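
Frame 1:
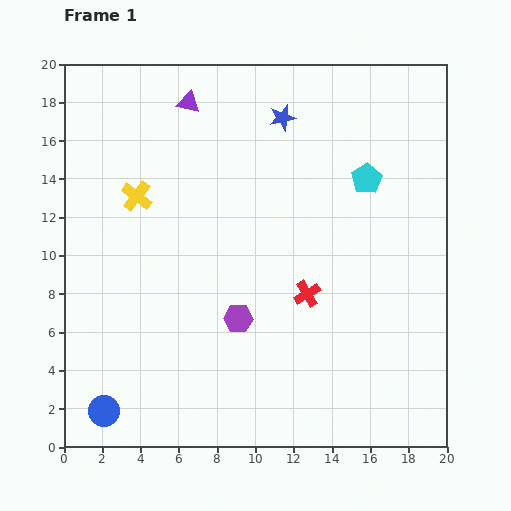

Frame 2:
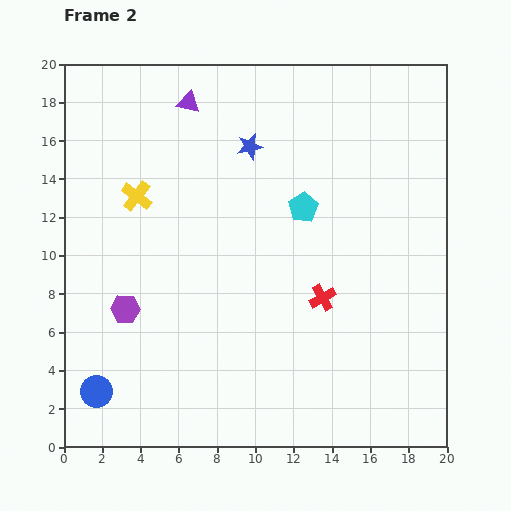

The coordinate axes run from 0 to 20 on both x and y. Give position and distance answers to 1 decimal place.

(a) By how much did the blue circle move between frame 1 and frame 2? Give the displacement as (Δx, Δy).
(-0.4, 1.0)

The blue circle was at (2.1, 1.9) in frame 1 and (1.7, 2.9) in frame 2.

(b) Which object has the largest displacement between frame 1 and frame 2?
the purple hexagon

(moved 5.9; next 3.6)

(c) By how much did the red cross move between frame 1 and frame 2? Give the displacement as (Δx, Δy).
(0.8, -0.2)

The red cross was at (12.7, 8.0) in frame 1 and (13.5, 7.8) in frame 2.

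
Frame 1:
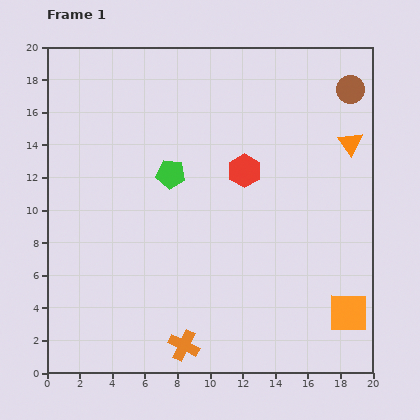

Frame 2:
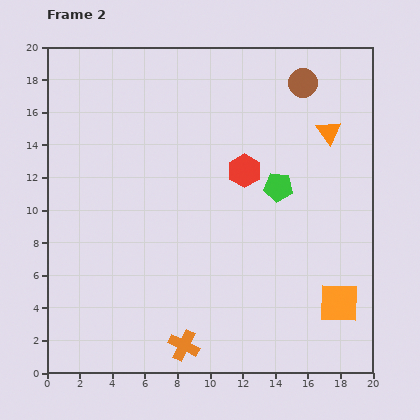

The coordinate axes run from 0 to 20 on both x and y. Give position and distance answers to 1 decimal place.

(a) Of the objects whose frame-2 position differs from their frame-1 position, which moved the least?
the orange square

(moved 0.8)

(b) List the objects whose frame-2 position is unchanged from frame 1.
the orange cross, the red hexagon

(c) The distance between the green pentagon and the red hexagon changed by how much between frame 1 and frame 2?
-2.2

Distance in frame 1: 4.5. Distance in frame 2: 2.3.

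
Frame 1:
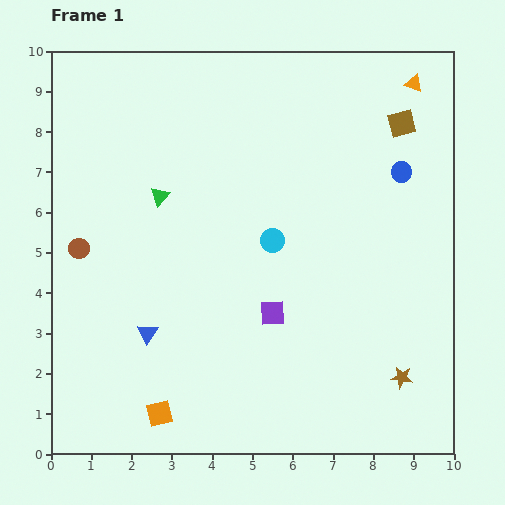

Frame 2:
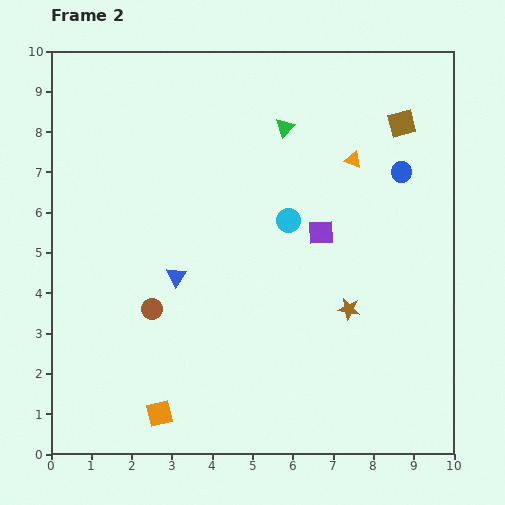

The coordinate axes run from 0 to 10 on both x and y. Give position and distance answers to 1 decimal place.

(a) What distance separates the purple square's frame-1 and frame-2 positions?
2.3

The purple square moved from (5.5, 3.5) to (6.7, 5.5), a distance of √(1.2² + 2.0²) ≈ 2.3.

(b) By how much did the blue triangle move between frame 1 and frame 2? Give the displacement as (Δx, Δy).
(0.7, 1.4)

The blue triangle was at (2.4, 3.0) in frame 1 and (3.1, 4.4) in frame 2.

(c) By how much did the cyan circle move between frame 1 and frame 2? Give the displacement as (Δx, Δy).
(0.4, 0.5)

The cyan circle was at (5.5, 5.3) in frame 1 and (5.9, 5.8) in frame 2.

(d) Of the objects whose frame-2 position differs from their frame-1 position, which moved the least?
the cyan circle

(moved 0.6)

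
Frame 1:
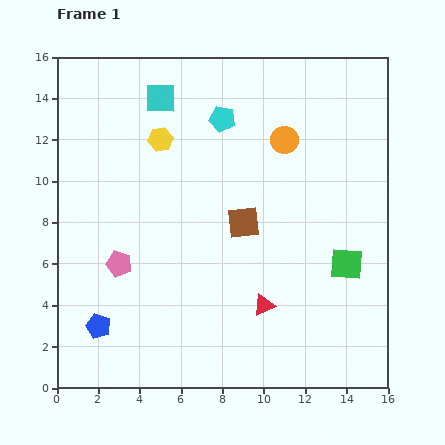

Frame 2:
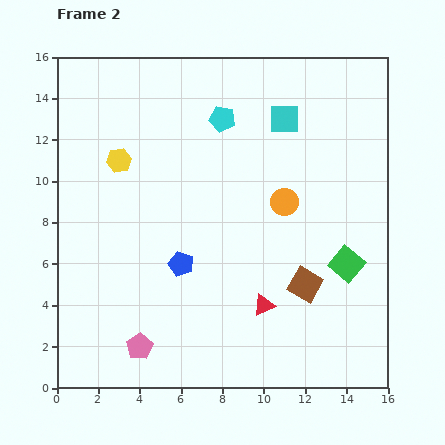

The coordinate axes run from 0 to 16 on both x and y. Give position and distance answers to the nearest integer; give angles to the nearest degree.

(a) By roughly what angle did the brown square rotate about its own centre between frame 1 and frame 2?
36° clockwise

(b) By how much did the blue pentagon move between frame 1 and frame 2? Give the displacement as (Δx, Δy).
(4, 3)

The blue pentagon was at (2, 3) in frame 1 and (6, 6) in frame 2.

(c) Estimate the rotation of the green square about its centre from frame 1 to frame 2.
35° clockwise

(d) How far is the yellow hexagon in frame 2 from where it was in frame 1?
2

The yellow hexagon moved from (5, 12) to (3, 11), a distance of √(2² + 1²) ≈ 2.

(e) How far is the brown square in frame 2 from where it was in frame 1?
4

The brown square moved from (9, 8) to (12, 5), a distance of √(3² + 3²) ≈ 4.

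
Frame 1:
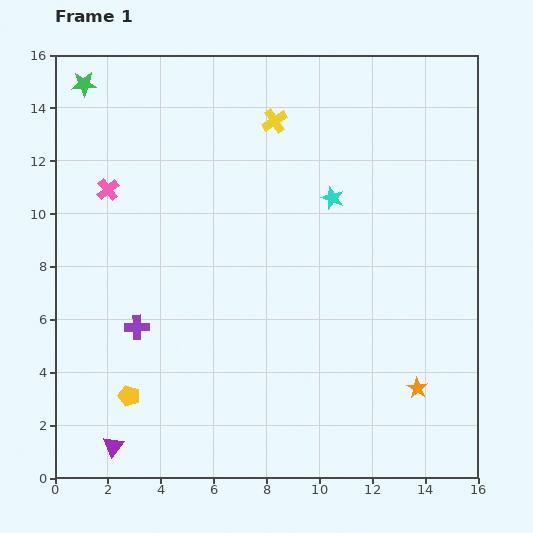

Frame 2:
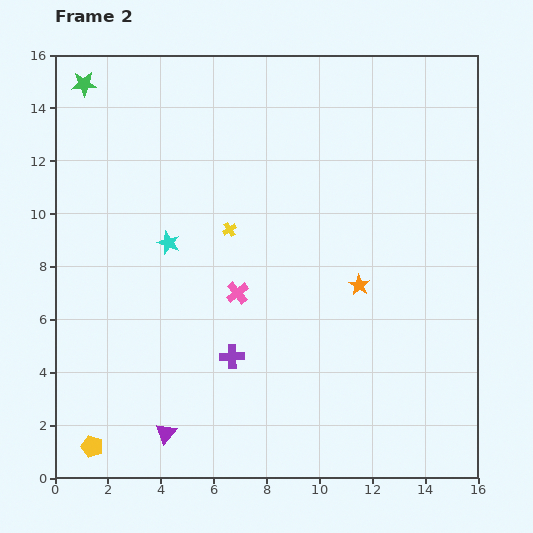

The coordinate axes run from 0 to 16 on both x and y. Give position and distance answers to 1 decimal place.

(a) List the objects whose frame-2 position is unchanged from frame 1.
the green star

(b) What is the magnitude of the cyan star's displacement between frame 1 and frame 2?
6.4

The cyan star moved from (10.5, 10.6) to (4.3, 8.9), a distance of √(6.2² + 1.7²) ≈ 6.4.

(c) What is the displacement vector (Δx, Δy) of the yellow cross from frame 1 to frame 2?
(-1.7, -4.1)

The yellow cross was at (8.3, 13.5) in frame 1 and (6.6, 9.4) in frame 2.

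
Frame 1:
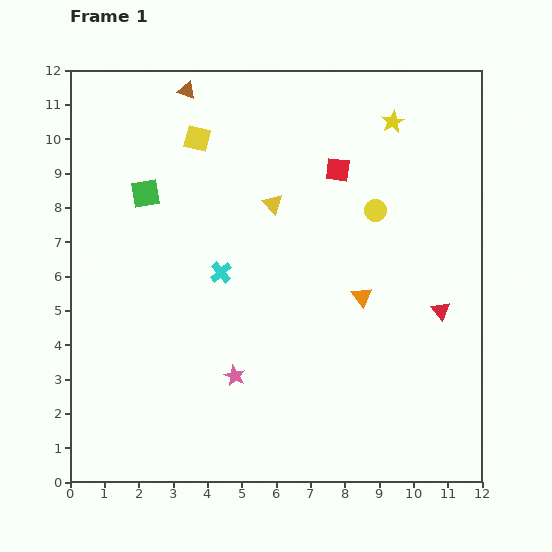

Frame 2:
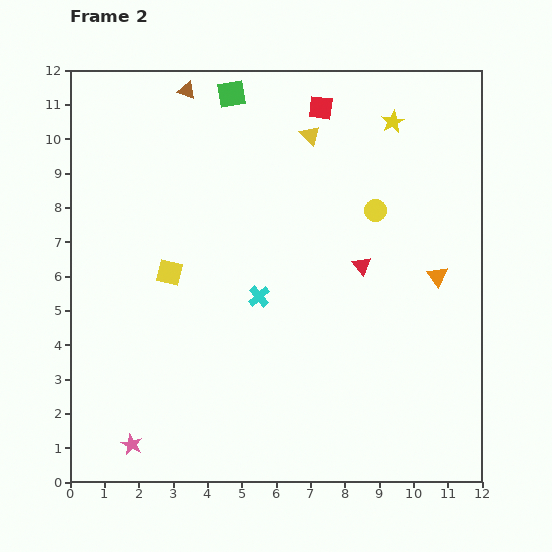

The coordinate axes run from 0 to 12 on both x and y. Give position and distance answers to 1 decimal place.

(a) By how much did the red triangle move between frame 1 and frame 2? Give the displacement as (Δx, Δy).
(-2.3, 1.3)

The red triangle was at (10.8, 5.0) in frame 1 and (8.5, 6.3) in frame 2.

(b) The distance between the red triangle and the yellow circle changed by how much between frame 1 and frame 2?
-1.9

Distance in frame 1: 3.5. Distance in frame 2: 1.6.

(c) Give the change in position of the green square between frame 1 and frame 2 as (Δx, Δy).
(2.5, 2.9)

The green square was at (2.2, 8.4) in frame 1 and (4.7, 11.3) in frame 2.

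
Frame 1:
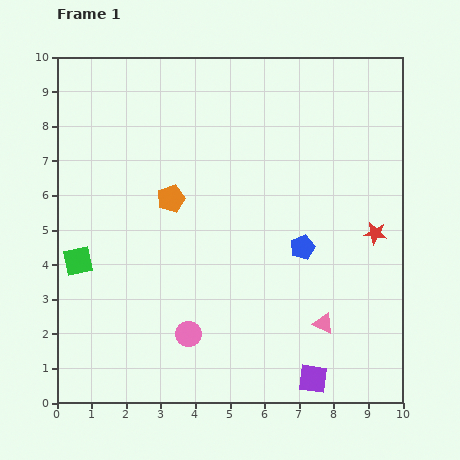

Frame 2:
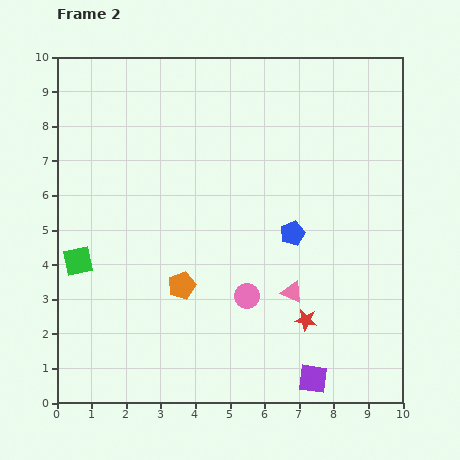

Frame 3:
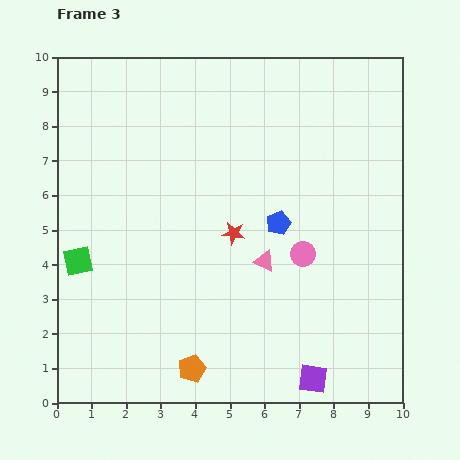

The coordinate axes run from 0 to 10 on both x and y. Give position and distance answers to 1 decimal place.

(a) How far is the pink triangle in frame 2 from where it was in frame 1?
1.3

The pink triangle moved from (7.7, 2.3) to (6.8, 3.2), a distance of √(0.9² + 0.9²) ≈ 1.3.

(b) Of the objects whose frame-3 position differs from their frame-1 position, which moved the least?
the blue pentagon

(moved 1.0)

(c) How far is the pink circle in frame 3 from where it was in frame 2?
2.0

The pink circle moved from (5.5, 3.1) to (7.1, 4.3), a distance of √(1.6² + 1.2²) ≈ 2.0.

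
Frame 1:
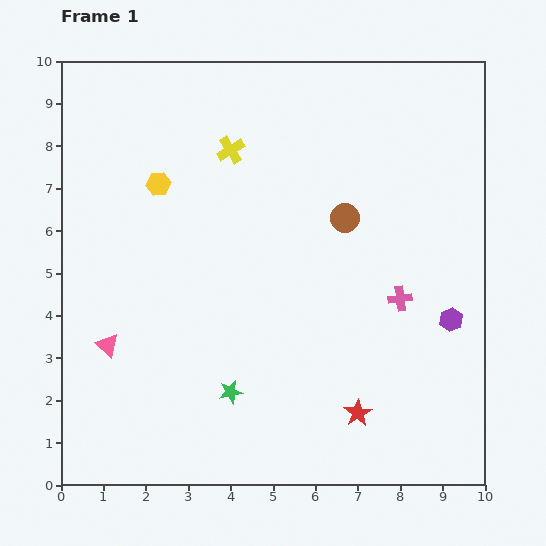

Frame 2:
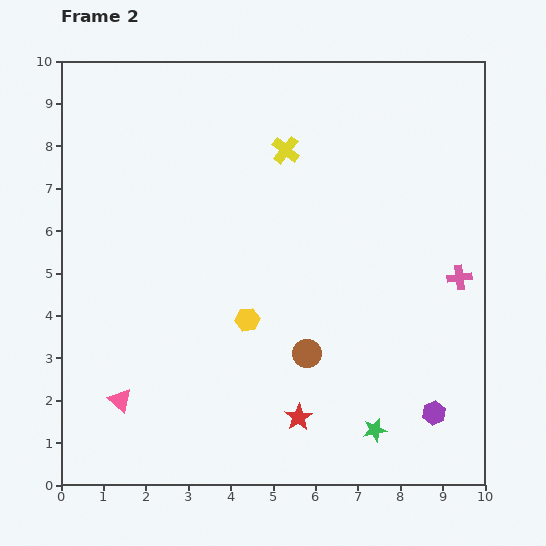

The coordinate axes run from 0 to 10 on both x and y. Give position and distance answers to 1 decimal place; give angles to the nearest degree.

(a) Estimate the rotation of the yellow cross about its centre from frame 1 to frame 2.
20° counter-clockwise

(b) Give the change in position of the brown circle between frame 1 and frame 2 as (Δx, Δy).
(-0.9, -3.2)

The brown circle was at (6.7, 6.3) in frame 1 and (5.8, 3.1) in frame 2.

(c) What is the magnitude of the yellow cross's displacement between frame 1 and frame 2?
1.3

The yellow cross moved from (4.0, 7.9) to (5.3, 7.9), a distance of √(1.3² + 0.0²) ≈ 1.3.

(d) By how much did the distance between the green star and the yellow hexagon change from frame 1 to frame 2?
-1.2

Distance in frame 1: 5.2. Distance in frame 2: 4.0.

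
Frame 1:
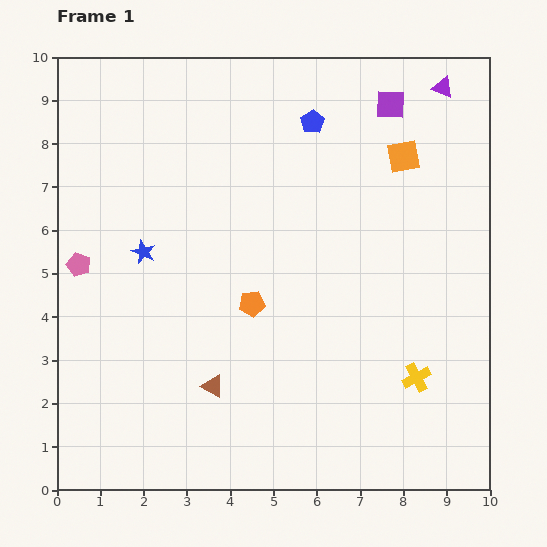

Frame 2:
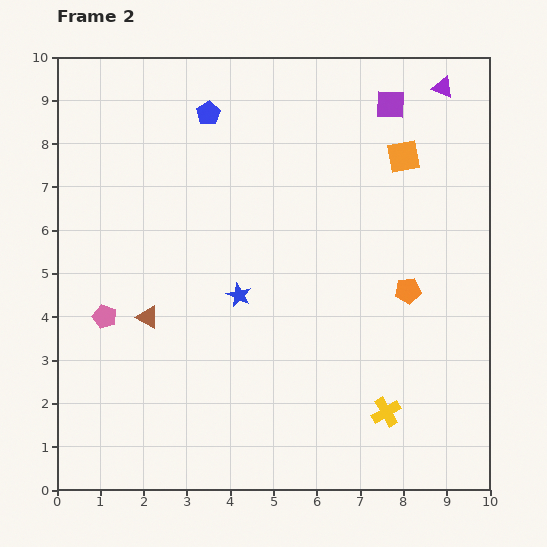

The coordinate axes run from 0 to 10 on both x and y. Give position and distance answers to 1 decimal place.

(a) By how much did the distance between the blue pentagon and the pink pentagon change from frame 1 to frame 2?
-1.0

Distance in frame 1: 6.3. Distance in frame 2: 5.3.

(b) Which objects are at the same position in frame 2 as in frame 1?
the purple triangle, the orange square, the purple square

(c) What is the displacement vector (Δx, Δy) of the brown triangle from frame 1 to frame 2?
(-1.5, 1.6)

The brown triangle was at (3.6, 2.4) in frame 1 and (2.1, 4.0) in frame 2.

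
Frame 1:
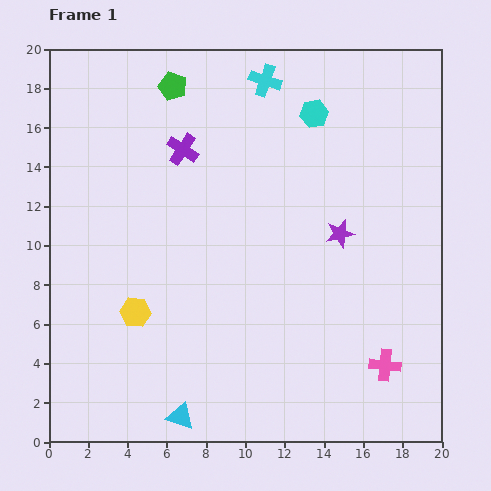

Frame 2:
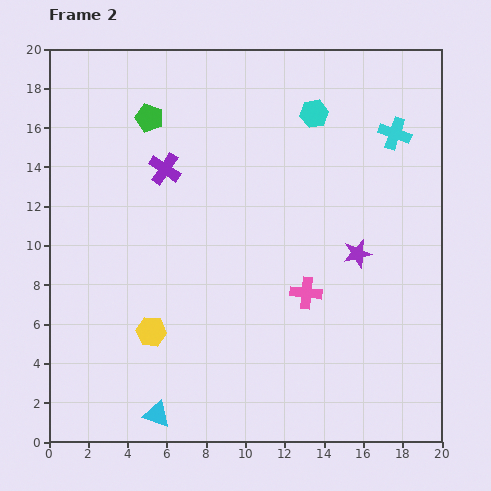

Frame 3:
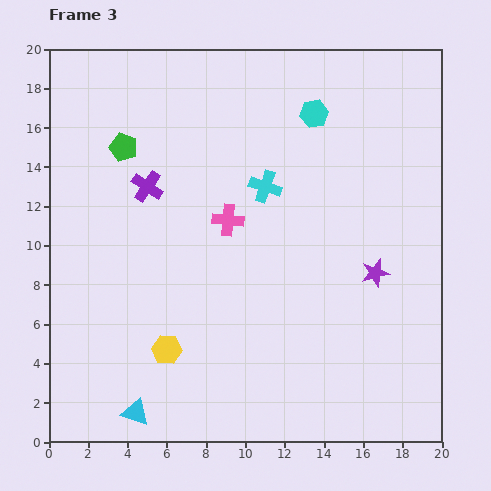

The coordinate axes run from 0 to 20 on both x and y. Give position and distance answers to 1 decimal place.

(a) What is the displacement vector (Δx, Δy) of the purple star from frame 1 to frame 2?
(0.9, -1.0)

The purple star was at (14.8, 10.6) in frame 1 and (15.7, 9.6) in frame 2.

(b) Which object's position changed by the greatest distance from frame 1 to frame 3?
the pink cross

(moved 10.9; next 5.4)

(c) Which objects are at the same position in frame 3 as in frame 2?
the cyan hexagon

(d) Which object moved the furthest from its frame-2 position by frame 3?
the cyan cross

(moved 7.1; next 5.4)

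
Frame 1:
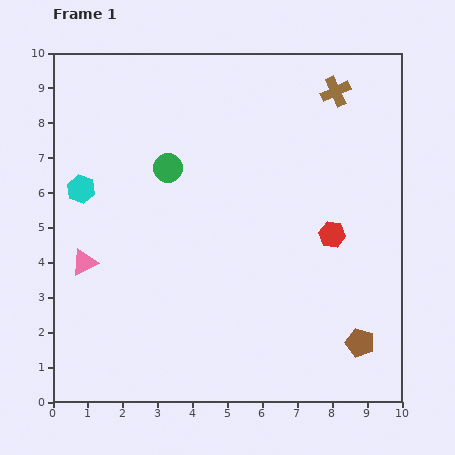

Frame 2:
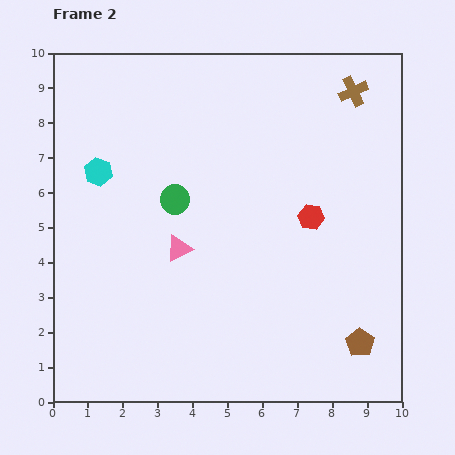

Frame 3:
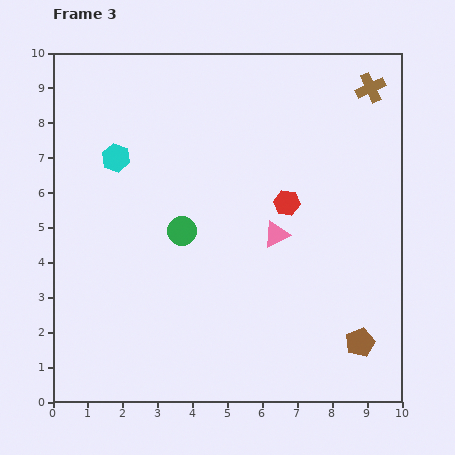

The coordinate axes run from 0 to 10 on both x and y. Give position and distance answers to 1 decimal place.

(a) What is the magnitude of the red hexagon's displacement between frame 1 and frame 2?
0.8

The red hexagon moved from (8.0, 4.8) to (7.4, 5.3), a distance of √(0.6² + 0.5²) ≈ 0.8.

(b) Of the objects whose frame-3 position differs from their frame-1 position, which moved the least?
the brown cross

(moved 1.0)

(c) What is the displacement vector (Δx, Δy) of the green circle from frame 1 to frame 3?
(0.4, -1.8)

The green circle was at (3.3, 6.7) in frame 1 and (3.7, 4.9) in frame 3.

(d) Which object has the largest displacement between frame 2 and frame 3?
the pink triangle

(moved 2.8; next 0.9)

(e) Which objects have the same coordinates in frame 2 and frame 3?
the brown pentagon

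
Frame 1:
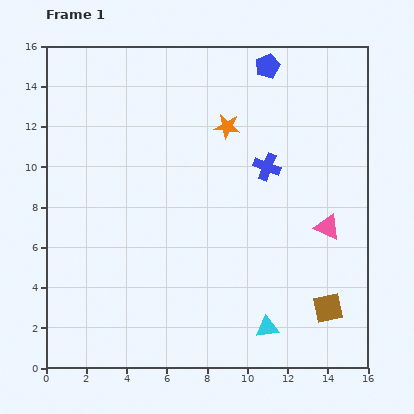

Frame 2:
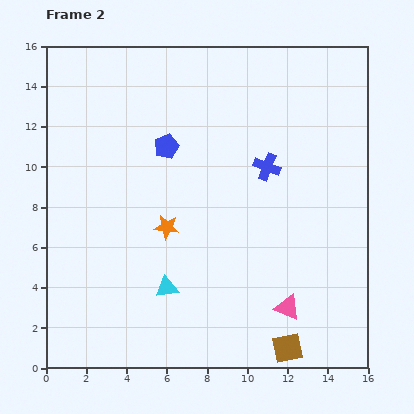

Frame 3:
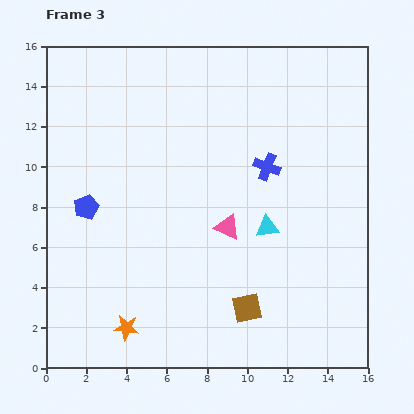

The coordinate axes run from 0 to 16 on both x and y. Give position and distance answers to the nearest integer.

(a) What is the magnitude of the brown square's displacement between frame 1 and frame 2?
3

The brown square moved from (14, 3) to (12, 1), a distance of √(2² + 2²) ≈ 3.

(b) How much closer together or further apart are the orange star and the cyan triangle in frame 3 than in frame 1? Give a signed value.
-1

Distance in frame 1: 10. Distance in frame 3: 9.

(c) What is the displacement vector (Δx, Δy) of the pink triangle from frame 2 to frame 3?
(-3, 4)

The pink triangle was at (12, 3) in frame 2 and (9, 7) in frame 3.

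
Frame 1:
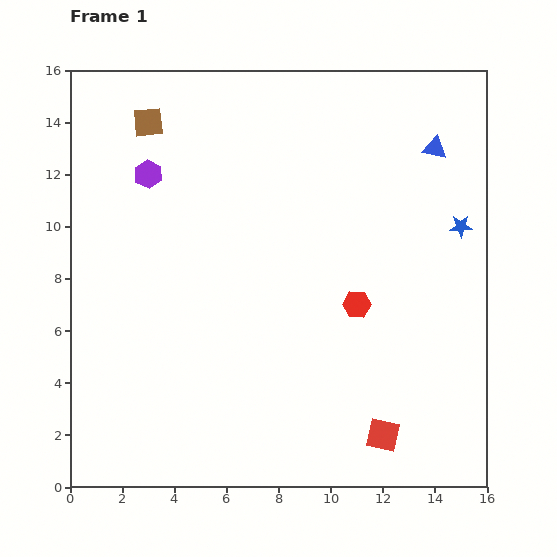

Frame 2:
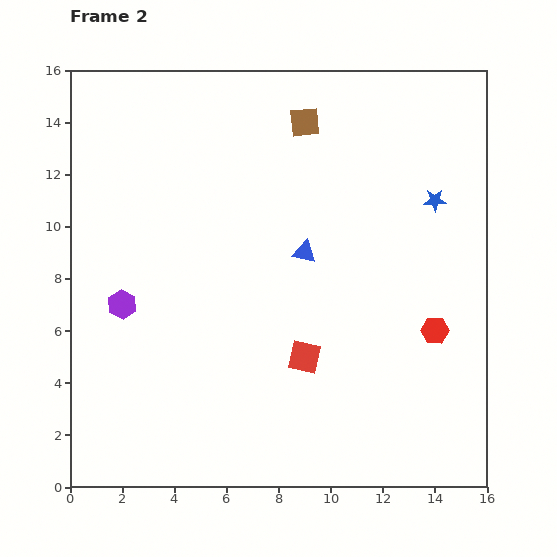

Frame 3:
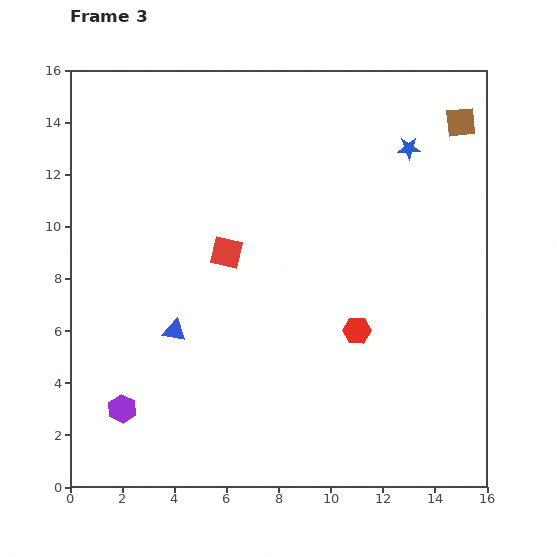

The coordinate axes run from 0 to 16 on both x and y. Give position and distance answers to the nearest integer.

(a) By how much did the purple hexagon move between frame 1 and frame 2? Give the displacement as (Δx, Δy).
(-1, -5)

The purple hexagon was at (3, 12) in frame 1 and (2, 7) in frame 2.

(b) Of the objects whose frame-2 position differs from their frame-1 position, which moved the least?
the blue star

(moved 1)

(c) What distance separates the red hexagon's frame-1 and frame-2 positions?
3

The red hexagon moved from (11, 7) to (14, 6), a distance of √(3² + 1²) ≈ 3.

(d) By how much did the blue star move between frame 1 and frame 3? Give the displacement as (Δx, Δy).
(-2, 3)

The blue star was at (15, 10) in frame 1 and (13, 13) in frame 3.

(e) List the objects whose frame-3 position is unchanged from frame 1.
none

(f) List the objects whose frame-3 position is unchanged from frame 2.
none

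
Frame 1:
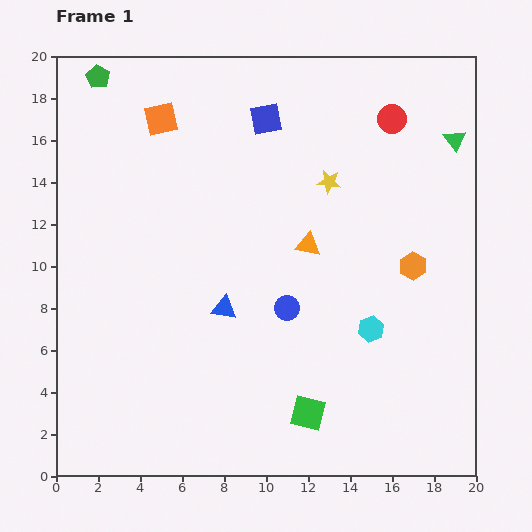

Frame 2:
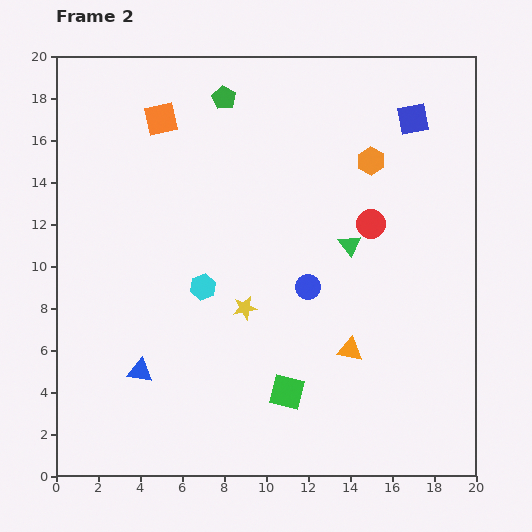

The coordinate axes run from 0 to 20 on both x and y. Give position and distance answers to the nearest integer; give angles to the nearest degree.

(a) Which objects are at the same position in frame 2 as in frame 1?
the orange square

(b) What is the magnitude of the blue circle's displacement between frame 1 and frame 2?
1

The blue circle moved from (11, 8) to (12, 9), a distance of √(1² + 1²) ≈ 1.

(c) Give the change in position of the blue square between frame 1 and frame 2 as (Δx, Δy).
(7, 0)

The blue square was at (10, 17) in frame 1 and (17, 17) in frame 2.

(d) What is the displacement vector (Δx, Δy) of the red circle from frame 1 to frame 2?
(-1, -5)

The red circle was at (16, 17) in frame 1 and (15, 12) in frame 2.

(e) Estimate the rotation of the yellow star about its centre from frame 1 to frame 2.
20° counter-clockwise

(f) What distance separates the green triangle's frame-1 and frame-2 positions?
7

The green triangle moved from (19, 16) to (14, 11), a distance of √(5² + 5²) ≈ 7.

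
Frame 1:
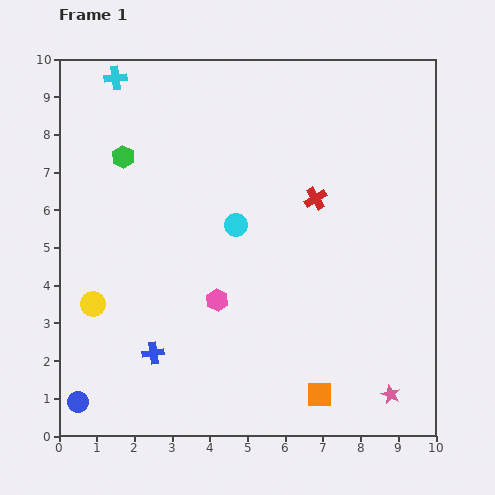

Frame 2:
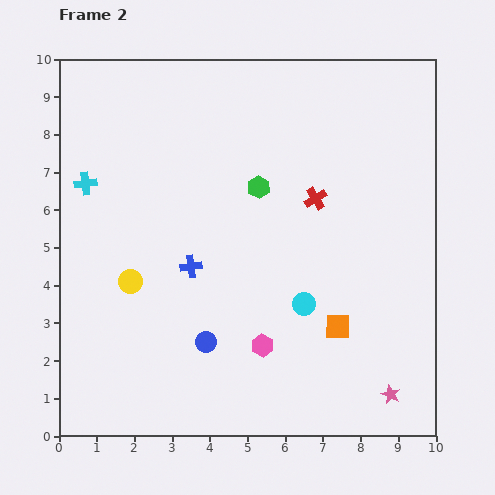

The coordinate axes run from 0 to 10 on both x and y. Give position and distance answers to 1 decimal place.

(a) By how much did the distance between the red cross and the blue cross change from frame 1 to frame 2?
-2.1

Distance in frame 1: 5.9. Distance in frame 2: 3.8.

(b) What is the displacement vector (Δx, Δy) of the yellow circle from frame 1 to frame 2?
(1.0, 0.6)

The yellow circle was at (0.9, 3.5) in frame 1 and (1.9, 4.1) in frame 2.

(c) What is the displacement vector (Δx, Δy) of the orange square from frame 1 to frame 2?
(0.5, 1.8)

The orange square was at (6.9, 1.1) in frame 1 and (7.4, 2.9) in frame 2.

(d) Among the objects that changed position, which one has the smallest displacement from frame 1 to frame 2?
the yellow circle

(moved 1.2)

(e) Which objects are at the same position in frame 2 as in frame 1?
the red cross, the pink star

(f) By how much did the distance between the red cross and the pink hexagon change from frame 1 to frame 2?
+0.4

Distance in frame 1: 3.7. Distance in frame 2: 4.1.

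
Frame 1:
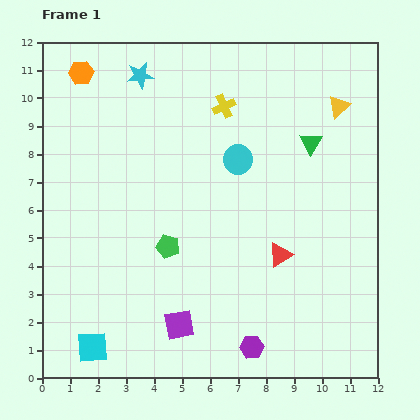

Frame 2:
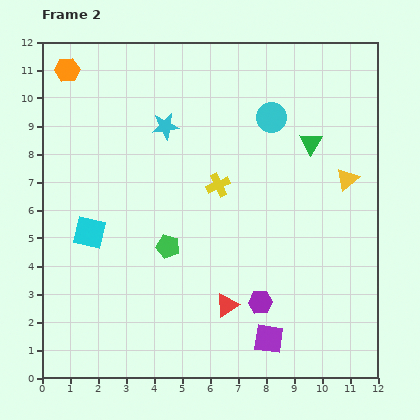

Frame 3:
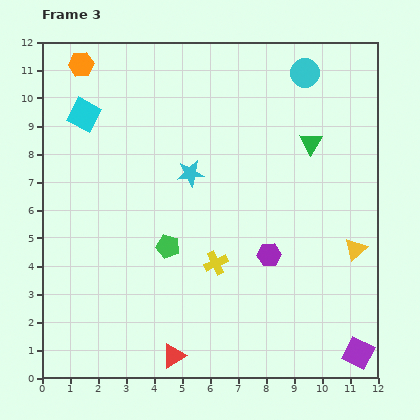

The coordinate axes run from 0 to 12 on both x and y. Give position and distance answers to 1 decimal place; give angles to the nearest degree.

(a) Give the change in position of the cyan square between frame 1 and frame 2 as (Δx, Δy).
(-0.1, 4.1)

The cyan square was at (1.8, 1.1) in frame 1 and (1.7, 5.2) in frame 2.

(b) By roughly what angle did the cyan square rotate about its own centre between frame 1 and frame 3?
32° clockwise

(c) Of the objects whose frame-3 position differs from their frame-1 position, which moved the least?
the orange hexagon

(moved 0.3)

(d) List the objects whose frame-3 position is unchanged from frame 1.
the green triangle, the green pentagon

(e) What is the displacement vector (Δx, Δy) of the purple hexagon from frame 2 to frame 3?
(0.3, 1.7)

The purple hexagon was at (7.8, 2.7) in frame 2 and (8.1, 4.4) in frame 3.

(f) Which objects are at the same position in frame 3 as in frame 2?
the green triangle, the green pentagon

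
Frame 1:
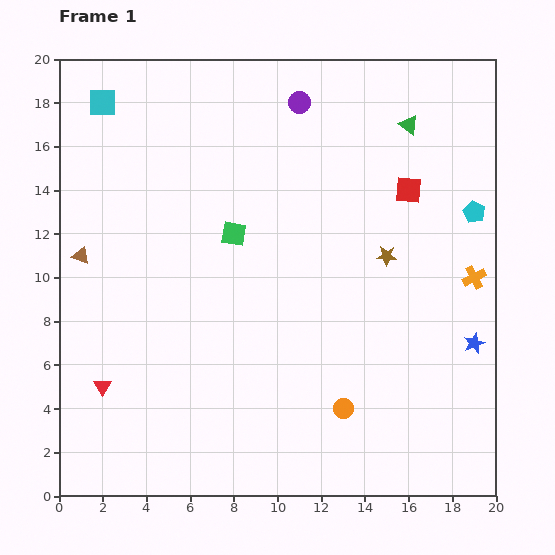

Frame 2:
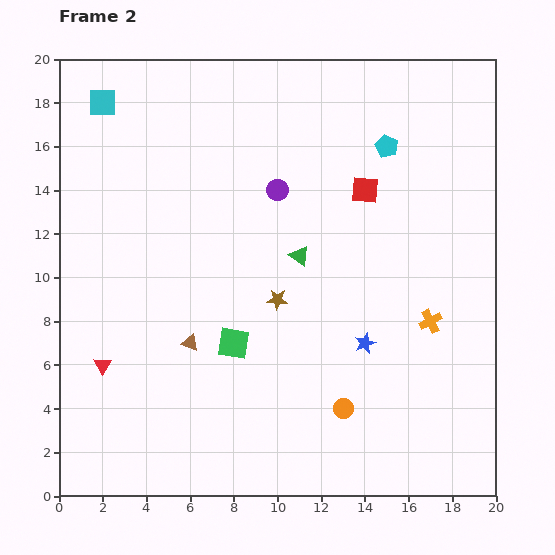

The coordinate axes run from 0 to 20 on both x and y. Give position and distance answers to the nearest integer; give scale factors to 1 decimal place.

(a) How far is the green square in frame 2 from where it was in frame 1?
5

The green square moved from (8, 12) to (8, 7), a distance of √(0² + 5²) ≈ 5.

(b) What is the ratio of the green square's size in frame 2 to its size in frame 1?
1.3×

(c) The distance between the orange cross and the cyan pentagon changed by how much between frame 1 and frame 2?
+5

Distance in frame 1: 3. Distance in frame 2: 8.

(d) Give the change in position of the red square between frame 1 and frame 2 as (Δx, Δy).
(-2, 0)

The red square was at (16, 14) in frame 1 and (14, 14) in frame 2.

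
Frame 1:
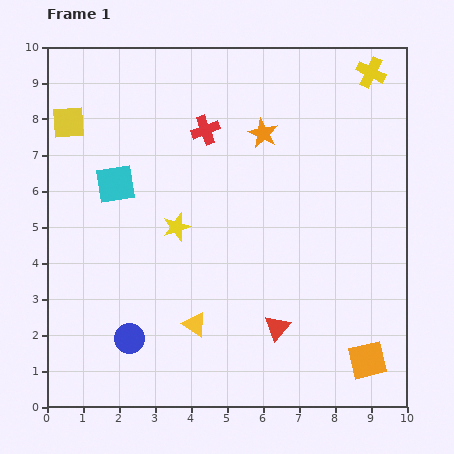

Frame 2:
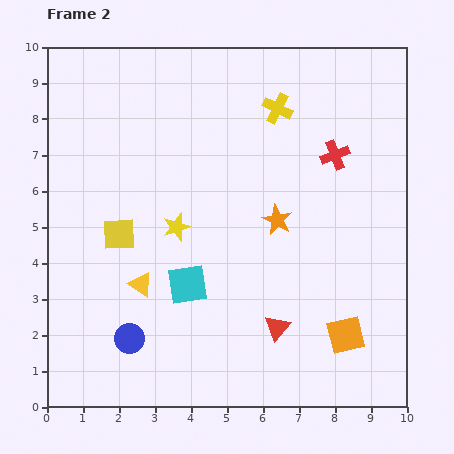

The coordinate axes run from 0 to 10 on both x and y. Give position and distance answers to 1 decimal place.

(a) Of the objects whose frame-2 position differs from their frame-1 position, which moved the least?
the orange square

(moved 0.9)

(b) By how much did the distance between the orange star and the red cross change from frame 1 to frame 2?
+0.8

Distance in frame 1: 1.6. Distance in frame 2: 2.4.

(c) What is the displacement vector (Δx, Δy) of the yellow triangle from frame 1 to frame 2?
(-1.5, 1.1)

The yellow triangle was at (4.1, 2.3) in frame 1 and (2.6, 3.4) in frame 2.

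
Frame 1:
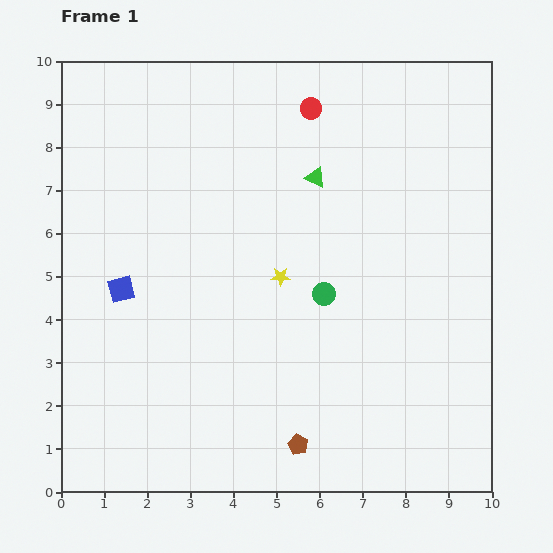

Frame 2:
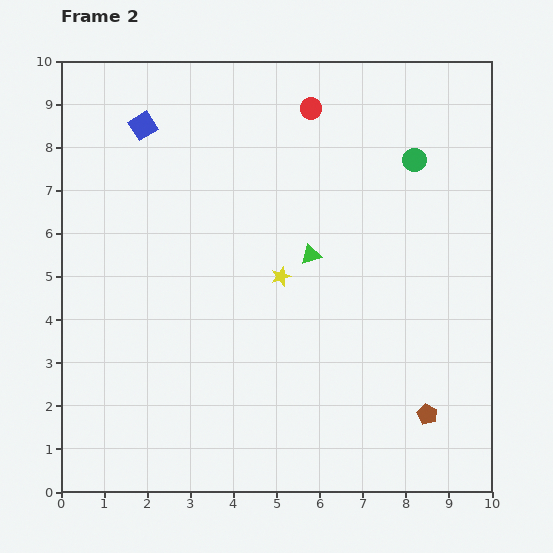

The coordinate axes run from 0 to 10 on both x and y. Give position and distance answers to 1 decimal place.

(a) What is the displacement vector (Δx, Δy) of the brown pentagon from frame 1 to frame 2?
(3.0, 0.7)

The brown pentagon was at (5.5, 1.1) in frame 1 and (8.5, 1.8) in frame 2.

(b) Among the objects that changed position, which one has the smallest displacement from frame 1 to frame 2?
the green triangle

(moved 1.8)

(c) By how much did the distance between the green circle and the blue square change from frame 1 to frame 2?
+1.7

Distance in frame 1: 4.7. Distance in frame 2: 6.4.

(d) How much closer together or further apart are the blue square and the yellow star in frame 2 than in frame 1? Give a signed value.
+1.0

Distance in frame 1: 3.7. Distance in frame 2: 4.7.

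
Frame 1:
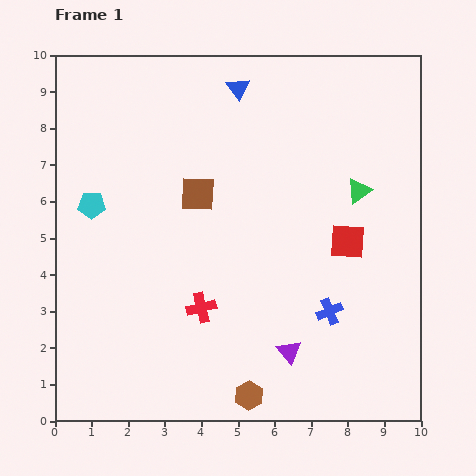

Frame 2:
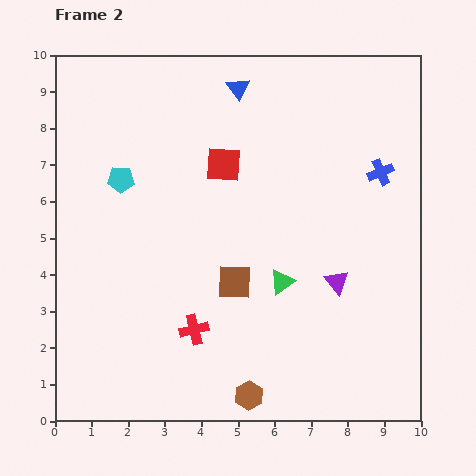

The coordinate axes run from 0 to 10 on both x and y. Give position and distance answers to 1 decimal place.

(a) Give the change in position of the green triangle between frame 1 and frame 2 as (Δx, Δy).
(-2.1, -2.5)

The green triangle was at (8.3, 6.3) in frame 1 and (6.2, 3.8) in frame 2.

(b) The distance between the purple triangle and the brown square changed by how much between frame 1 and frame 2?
-2.2

Distance in frame 1: 5.0. Distance in frame 2: 2.8.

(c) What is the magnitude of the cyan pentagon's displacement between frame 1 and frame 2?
1.1

The cyan pentagon moved from (1.0, 5.9) to (1.8, 6.6), a distance of √(0.8² + 0.7²) ≈ 1.1.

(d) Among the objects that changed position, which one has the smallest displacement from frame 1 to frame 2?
the red cross

(moved 0.6)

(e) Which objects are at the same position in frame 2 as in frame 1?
the blue triangle, the brown hexagon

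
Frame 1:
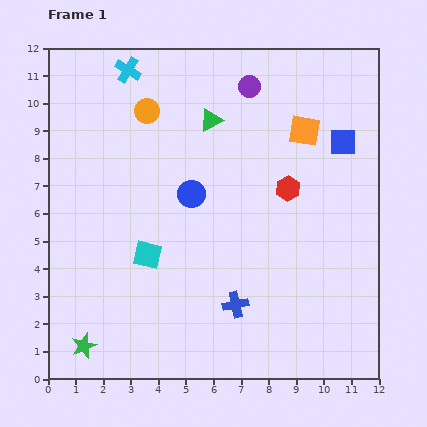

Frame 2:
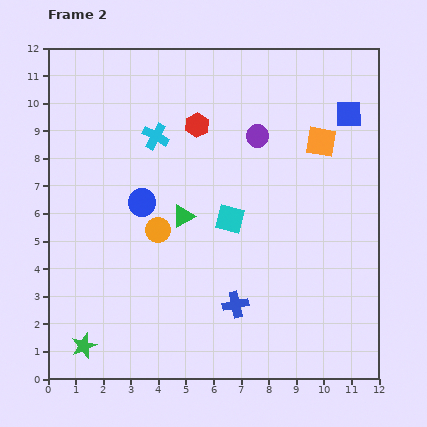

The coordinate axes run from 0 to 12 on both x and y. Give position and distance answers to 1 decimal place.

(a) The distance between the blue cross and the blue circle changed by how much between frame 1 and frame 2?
+0.7

Distance in frame 1: 4.3. Distance in frame 2: 5.0.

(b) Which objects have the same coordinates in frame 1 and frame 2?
the green star, the blue cross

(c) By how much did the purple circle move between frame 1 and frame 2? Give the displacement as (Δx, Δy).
(0.3, -1.8)

The purple circle was at (7.3, 10.6) in frame 1 and (7.6, 8.8) in frame 2.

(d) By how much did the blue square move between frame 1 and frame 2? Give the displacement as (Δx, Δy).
(0.2, 1.0)

The blue square was at (10.7, 8.6) in frame 1 and (10.9, 9.6) in frame 2.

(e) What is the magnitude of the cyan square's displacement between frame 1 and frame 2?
3.3

The cyan square moved from (3.6, 4.5) to (6.6, 5.8), a distance of √(3.0² + 1.3²) ≈ 3.3.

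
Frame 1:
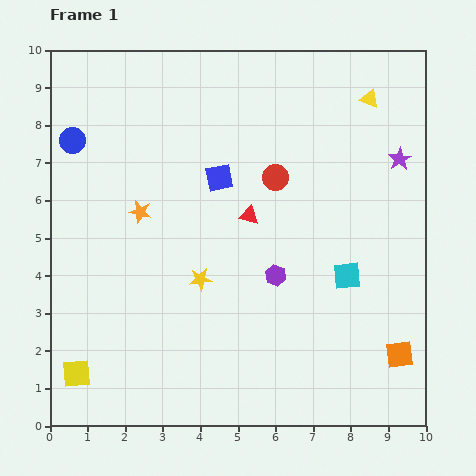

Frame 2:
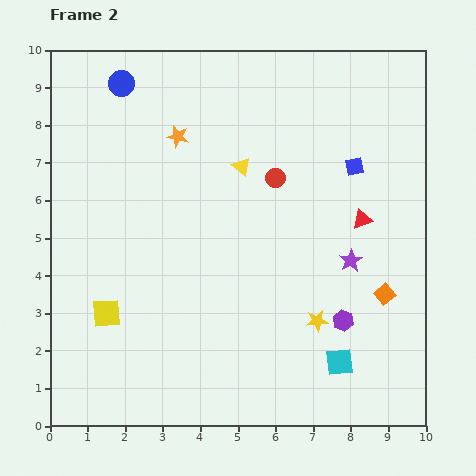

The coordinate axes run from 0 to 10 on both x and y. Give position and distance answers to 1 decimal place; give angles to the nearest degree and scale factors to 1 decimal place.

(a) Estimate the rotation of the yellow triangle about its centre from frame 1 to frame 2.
19° clockwise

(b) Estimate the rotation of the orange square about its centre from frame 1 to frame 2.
32° counter-clockwise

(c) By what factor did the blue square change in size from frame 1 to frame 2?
0.6×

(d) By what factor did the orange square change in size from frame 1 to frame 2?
0.7×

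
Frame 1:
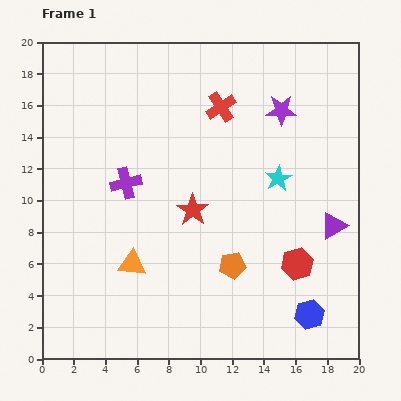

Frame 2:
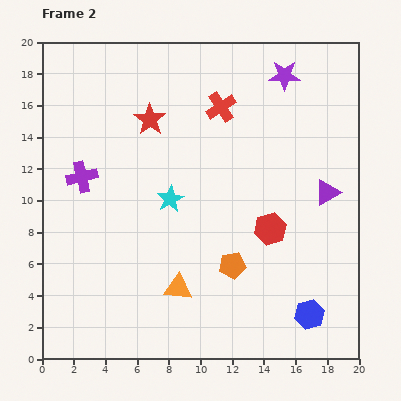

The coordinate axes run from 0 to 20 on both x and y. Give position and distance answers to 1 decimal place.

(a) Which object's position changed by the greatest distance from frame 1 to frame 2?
the cyan star

(moved 6.9; next 6.3)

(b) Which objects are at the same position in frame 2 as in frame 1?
the red cross, the orange pentagon, the blue hexagon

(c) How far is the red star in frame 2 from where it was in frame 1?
6.3

The red star moved from (9.5, 9.4) to (6.8, 15.1), a distance of √(2.7² + 5.7²) ≈ 6.3.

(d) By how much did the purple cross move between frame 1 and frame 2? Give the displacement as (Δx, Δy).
(-2.8, 0.4)

The purple cross was at (5.3, 11.1) in frame 1 and (2.5, 11.5) in frame 2.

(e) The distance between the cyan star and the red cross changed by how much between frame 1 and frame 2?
+0.8

Distance in frame 1: 5.8. Distance in frame 2: 6.6.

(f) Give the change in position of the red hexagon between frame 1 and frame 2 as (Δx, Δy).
(-1.7, 2.2)

The red hexagon was at (16.1, 6.0) in frame 1 and (14.4, 8.2) in frame 2.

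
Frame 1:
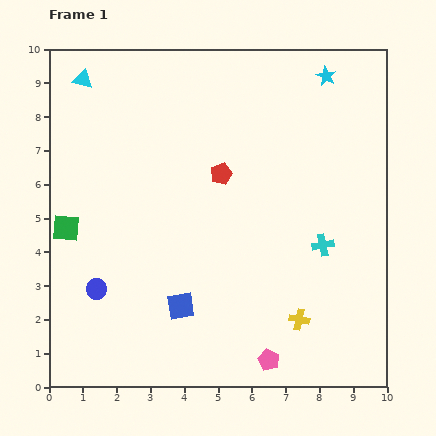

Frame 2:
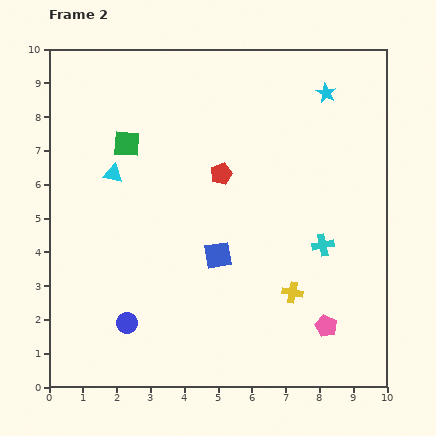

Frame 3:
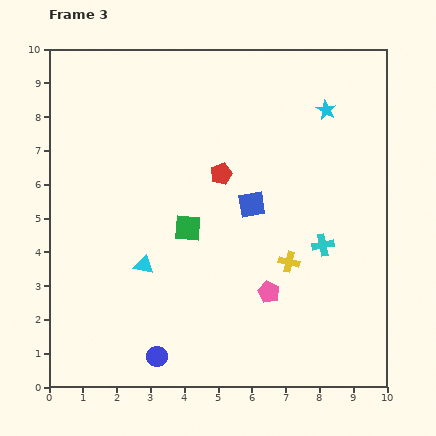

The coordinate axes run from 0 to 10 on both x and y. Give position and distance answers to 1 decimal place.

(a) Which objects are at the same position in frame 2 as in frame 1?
the cyan cross, the red pentagon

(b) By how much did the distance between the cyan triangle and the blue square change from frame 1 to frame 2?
-3.4

Distance in frame 1: 7.3. Distance in frame 2: 3.9.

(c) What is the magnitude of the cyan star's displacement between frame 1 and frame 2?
0.5

The cyan star moved from (8.2, 9.2) to (8.2, 8.7), a distance of √(0.0² + 0.5²) ≈ 0.5.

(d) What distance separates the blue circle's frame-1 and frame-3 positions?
2.7

The blue circle moved from (1.4, 2.9) to (3.2, 0.9), a distance of √(1.8² + 2.0²) ≈ 2.7.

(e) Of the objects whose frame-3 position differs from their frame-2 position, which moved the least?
the cyan star

(moved 0.5)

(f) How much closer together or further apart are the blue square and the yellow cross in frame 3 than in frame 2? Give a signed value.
-0.5

Distance in frame 2: 2.5. Distance in frame 3: 2.0.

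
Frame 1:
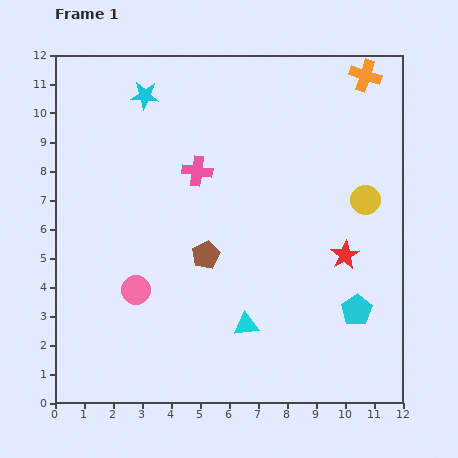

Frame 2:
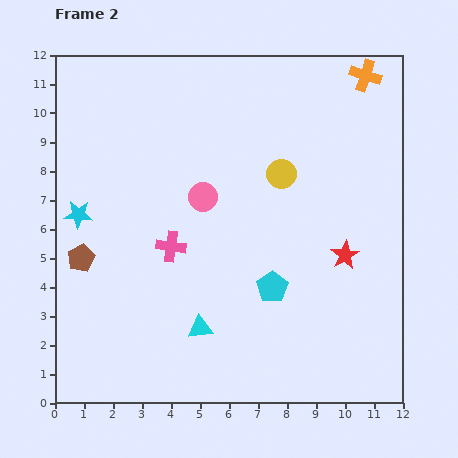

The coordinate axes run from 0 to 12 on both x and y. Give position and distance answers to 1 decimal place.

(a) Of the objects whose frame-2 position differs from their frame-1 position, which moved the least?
the cyan triangle

(moved 1.6)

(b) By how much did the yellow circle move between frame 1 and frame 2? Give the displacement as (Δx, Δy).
(-2.9, 0.9)

The yellow circle was at (10.7, 7.0) in frame 1 and (7.8, 7.9) in frame 2.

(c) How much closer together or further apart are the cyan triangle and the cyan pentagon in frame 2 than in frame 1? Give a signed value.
-0.9

Distance in frame 1: 3.8. Distance in frame 2: 2.9.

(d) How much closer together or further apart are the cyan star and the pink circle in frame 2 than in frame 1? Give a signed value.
-2.4

Distance in frame 1: 6.7. Distance in frame 2: 4.3.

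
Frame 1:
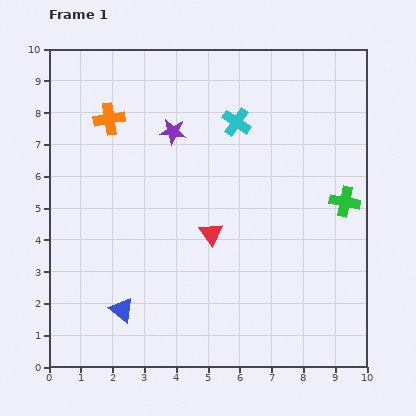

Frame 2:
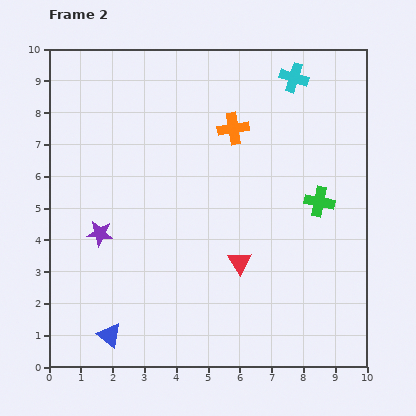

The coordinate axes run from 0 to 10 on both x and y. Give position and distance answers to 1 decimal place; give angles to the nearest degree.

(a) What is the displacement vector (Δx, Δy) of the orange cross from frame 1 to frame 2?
(3.9, -0.3)

The orange cross was at (1.9, 7.8) in frame 1 and (5.8, 7.5) in frame 2.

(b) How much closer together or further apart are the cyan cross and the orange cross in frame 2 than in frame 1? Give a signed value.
-1.5

Distance in frame 1: 4.0. Distance in frame 2: 2.5.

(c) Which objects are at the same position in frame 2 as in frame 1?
none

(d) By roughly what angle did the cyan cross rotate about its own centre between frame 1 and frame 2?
17° counter-clockwise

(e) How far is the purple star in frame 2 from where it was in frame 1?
3.9

The purple star moved from (3.9, 7.4) to (1.6, 4.2), a distance of √(2.3² + 3.2²) ≈ 3.9.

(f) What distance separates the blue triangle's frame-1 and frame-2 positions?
0.9

The blue triangle moved from (2.3, 1.8) to (1.9, 1.0), a distance of √(0.4² + 0.8²) ≈ 0.9.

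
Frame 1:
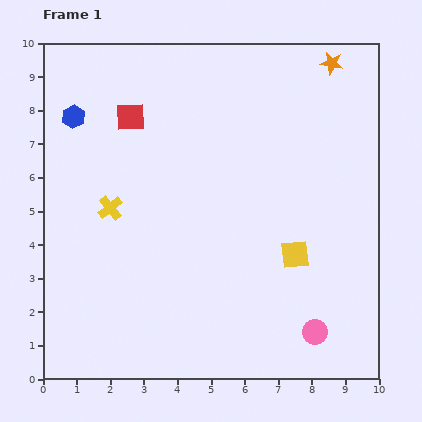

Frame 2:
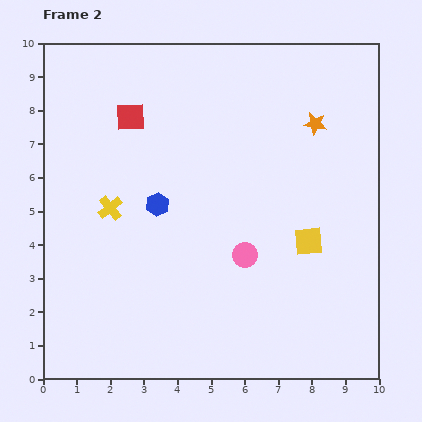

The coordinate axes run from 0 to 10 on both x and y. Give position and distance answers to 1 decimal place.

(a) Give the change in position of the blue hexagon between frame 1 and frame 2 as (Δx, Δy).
(2.5, -2.6)

The blue hexagon was at (0.9, 7.8) in frame 1 and (3.4, 5.2) in frame 2.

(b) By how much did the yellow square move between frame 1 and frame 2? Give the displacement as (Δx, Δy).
(0.4, 0.4)

The yellow square was at (7.5, 3.7) in frame 1 and (7.9, 4.1) in frame 2.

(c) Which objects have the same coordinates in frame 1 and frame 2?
the yellow cross, the red square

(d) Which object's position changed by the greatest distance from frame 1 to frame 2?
the blue hexagon

(moved 3.6; next 3.1)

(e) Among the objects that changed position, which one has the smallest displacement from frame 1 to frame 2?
the yellow square

(moved 0.6)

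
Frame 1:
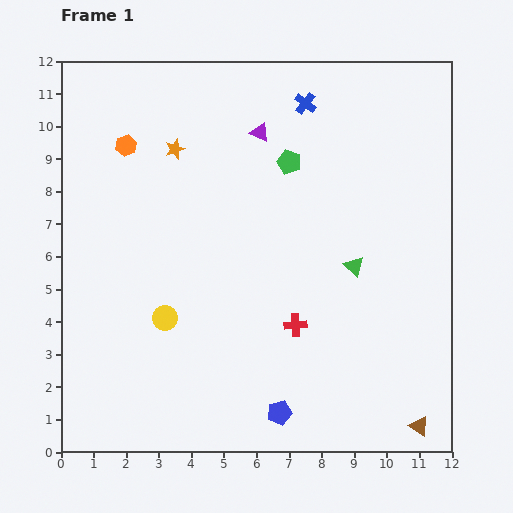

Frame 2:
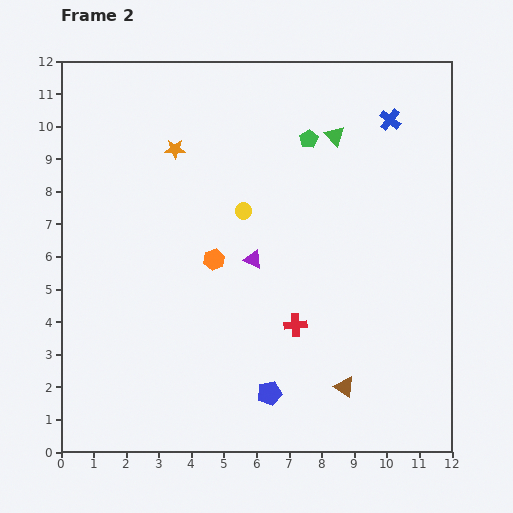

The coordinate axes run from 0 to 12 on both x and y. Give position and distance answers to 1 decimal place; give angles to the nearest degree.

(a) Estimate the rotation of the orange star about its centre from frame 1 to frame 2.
20° clockwise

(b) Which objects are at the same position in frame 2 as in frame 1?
the red cross, the orange star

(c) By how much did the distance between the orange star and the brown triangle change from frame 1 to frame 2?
-2.3

Distance in frame 1: 11.3. Distance in frame 2: 9.0.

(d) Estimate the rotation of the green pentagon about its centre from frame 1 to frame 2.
19° clockwise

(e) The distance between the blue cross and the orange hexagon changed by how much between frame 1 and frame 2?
+1.2

Distance in frame 1: 5.7. Distance in frame 2: 6.9.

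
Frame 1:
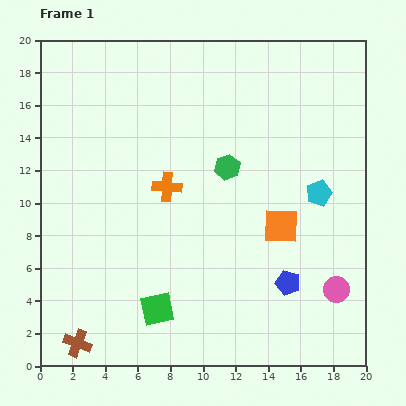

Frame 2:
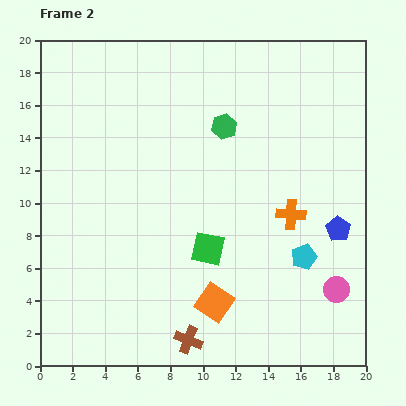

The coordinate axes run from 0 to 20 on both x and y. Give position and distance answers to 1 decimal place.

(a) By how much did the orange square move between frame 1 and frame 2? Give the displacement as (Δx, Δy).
(-4.1, -4.7)

The orange square was at (14.8, 8.6) in frame 1 and (10.7, 3.9) in frame 2.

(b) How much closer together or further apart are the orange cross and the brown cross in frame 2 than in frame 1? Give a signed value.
-1.2

Distance in frame 1: 11.1. Distance in frame 2: 9.9.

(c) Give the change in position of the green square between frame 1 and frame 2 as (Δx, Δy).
(3.1, 3.7)

The green square was at (7.2, 3.5) in frame 1 and (10.3, 7.2) in frame 2.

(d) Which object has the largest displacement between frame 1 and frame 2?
the orange cross

(moved 7.8; next 6.8)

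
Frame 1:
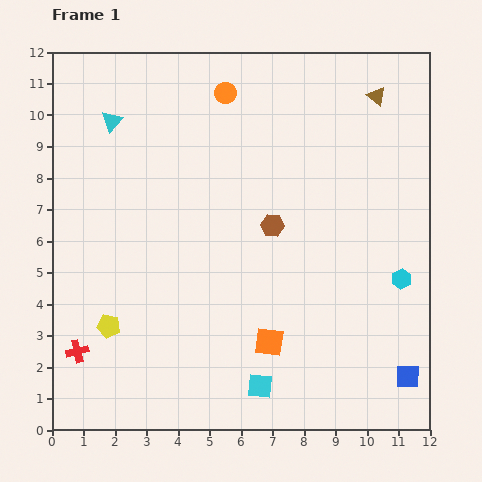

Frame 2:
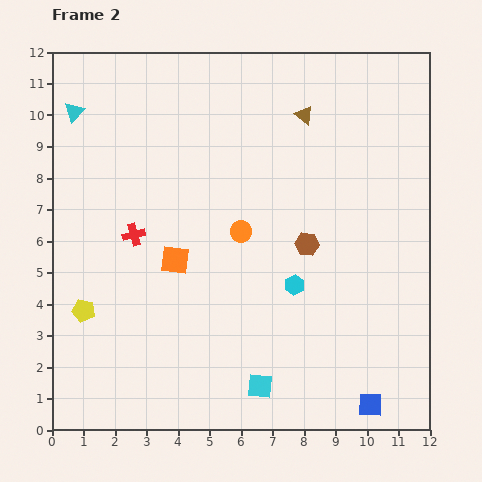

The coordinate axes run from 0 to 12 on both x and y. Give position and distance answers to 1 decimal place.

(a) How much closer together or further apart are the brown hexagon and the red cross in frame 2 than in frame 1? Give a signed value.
-1.9

Distance in frame 1: 7.4. Distance in frame 2: 5.5.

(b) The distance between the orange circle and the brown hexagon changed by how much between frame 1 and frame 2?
-2.4

Distance in frame 1: 4.5. Distance in frame 2: 2.1.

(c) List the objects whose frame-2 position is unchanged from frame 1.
the cyan square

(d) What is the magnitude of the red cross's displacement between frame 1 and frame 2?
4.1

The red cross moved from (0.8, 2.5) to (2.6, 6.2), a distance of √(1.8² + 3.7²) ≈ 4.1.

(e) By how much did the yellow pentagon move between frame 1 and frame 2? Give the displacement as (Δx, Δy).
(-0.8, 0.5)

The yellow pentagon was at (1.8, 3.3) in frame 1 and (1.0, 3.8) in frame 2.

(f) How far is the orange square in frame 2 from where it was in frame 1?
4.0

The orange square moved from (6.9, 2.8) to (3.9, 5.4), a distance of √(3.0² + 2.6²) ≈ 4.0.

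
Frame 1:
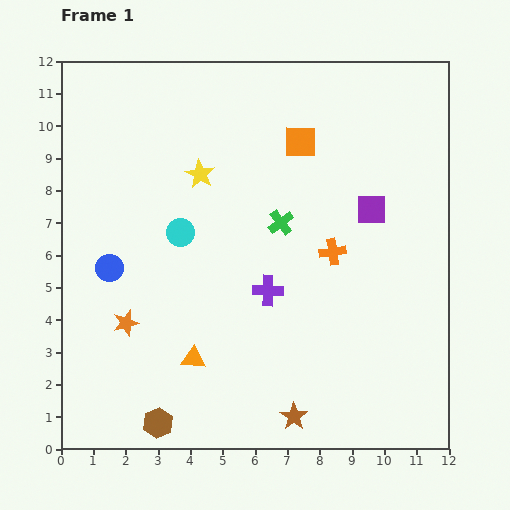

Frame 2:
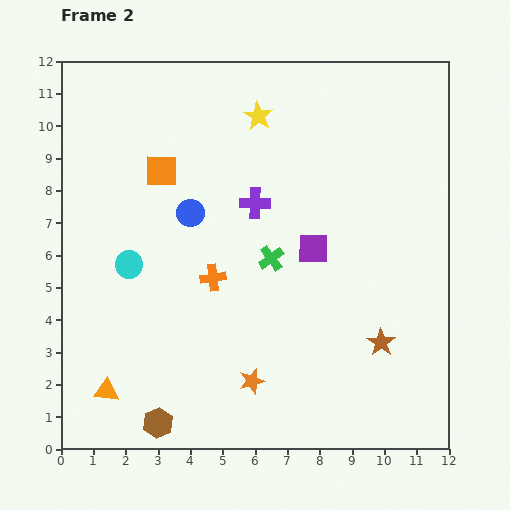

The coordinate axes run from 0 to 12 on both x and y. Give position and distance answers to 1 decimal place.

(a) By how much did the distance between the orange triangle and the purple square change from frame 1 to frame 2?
+0.6

Distance in frame 1: 7.2. Distance in frame 2: 7.8.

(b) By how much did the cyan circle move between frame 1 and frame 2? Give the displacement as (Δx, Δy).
(-1.6, -1.0)

The cyan circle was at (3.7, 6.7) in frame 1 and (2.1, 5.7) in frame 2.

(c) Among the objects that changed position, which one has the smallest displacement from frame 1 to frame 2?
the green cross

(moved 1.1)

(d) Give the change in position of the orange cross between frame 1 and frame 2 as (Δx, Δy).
(-3.7, -0.8)

The orange cross was at (8.4, 6.1) in frame 1 and (4.7, 5.3) in frame 2.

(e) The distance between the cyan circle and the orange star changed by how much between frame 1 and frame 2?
+1.9

Distance in frame 1: 3.3. Distance in frame 2: 5.2.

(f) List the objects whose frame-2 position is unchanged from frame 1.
the brown hexagon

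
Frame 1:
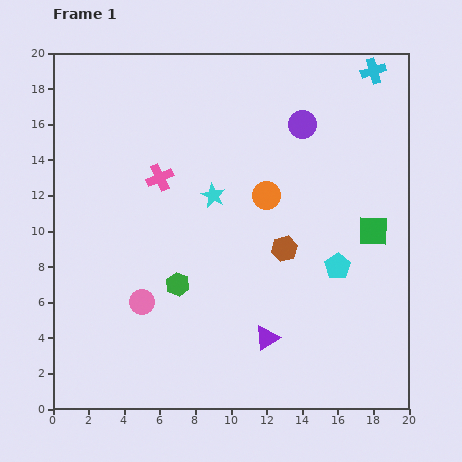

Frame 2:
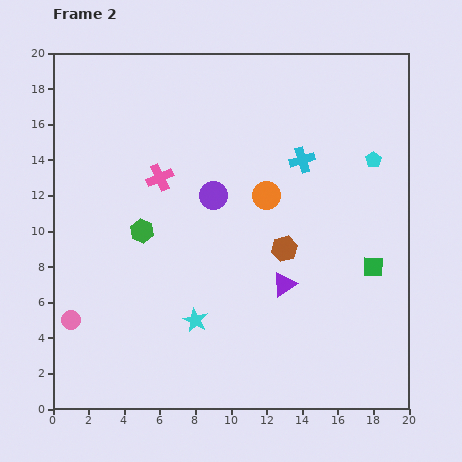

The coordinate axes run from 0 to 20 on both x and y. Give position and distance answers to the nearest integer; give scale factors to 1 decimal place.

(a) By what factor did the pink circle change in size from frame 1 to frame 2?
0.8×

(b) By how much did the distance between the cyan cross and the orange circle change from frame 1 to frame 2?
-6

Distance in frame 1: 9. Distance in frame 2: 3.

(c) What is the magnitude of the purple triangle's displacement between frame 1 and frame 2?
3

The purple triangle moved from (12, 4) to (13, 7), a distance of √(1² + 3²) ≈ 3.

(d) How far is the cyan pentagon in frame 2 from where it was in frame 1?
6

The cyan pentagon moved from (16, 8) to (18, 14), a distance of √(2² + 6²) ≈ 6.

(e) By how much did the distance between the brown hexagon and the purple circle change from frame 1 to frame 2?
-2

Distance in frame 1: 7. Distance in frame 2: 5.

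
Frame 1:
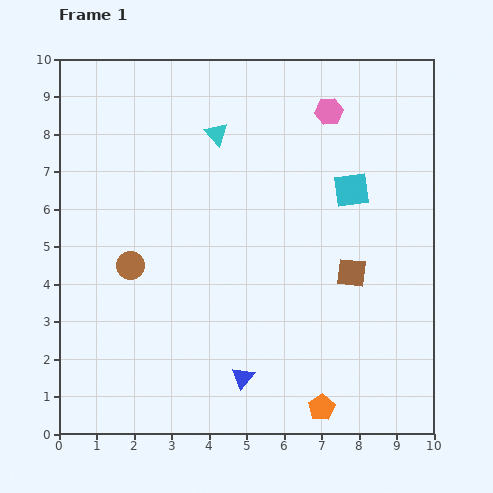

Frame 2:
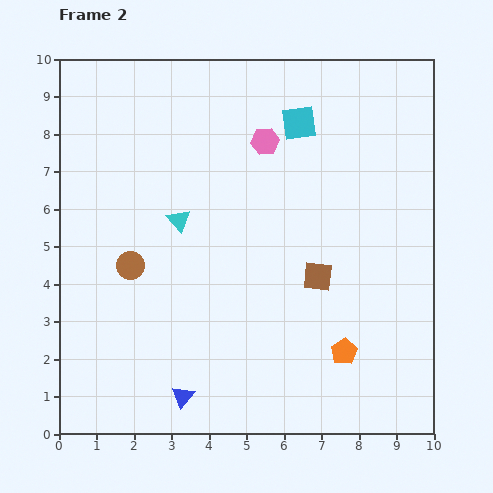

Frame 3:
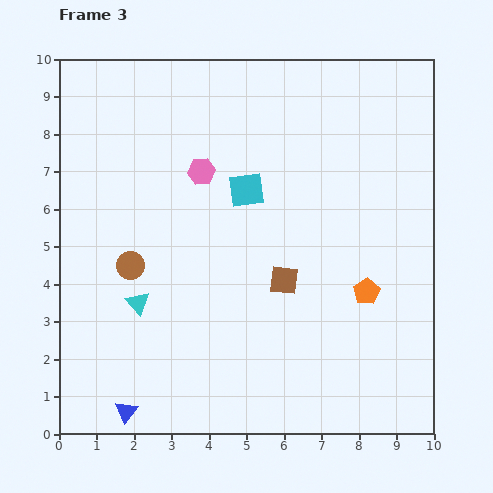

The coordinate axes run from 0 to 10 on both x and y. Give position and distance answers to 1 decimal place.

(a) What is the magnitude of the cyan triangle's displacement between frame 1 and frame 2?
2.5

The cyan triangle moved from (4.2, 8.0) to (3.2, 5.7), a distance of √(1.0² + 2.3²) ≈ 2.5.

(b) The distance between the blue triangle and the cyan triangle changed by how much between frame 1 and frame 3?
-3.6

Distance in frame 1: 6.5. Distance in frame 3: 2.9.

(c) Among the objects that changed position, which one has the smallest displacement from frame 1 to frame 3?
the brown square

(moved 1.8)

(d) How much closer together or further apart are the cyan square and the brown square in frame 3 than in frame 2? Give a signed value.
-1.5

Distance in frame 2: 4.1. Distance in frame 3: 2.6.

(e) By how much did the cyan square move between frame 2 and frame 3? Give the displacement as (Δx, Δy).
(-1.4, -1.8)

The cyan square was at (6.4, 8.3) in frame 2 and (5.0, 6.5) in frame 3.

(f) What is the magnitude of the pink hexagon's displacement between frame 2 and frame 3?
1.9

The pink hexagon moved from (5.5, 7.8) to (3.8, 7.0), a distance of √(1.7² + 0.8²) ≈ 1.9.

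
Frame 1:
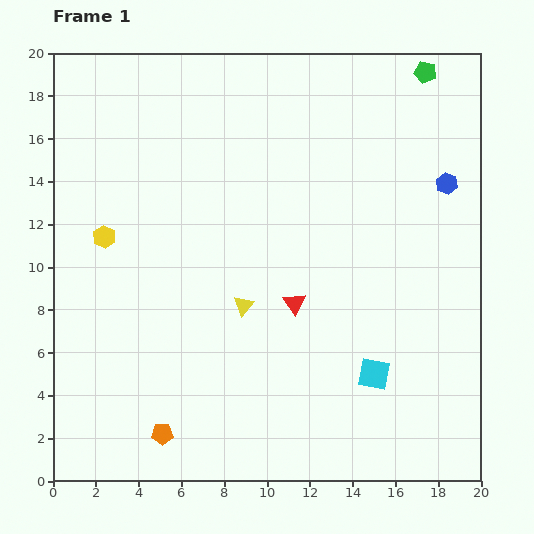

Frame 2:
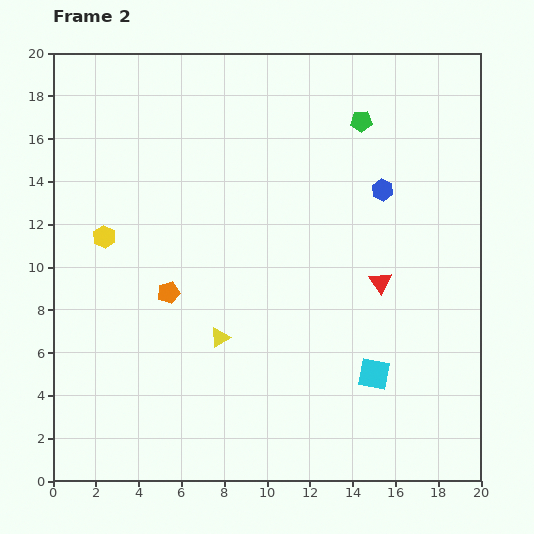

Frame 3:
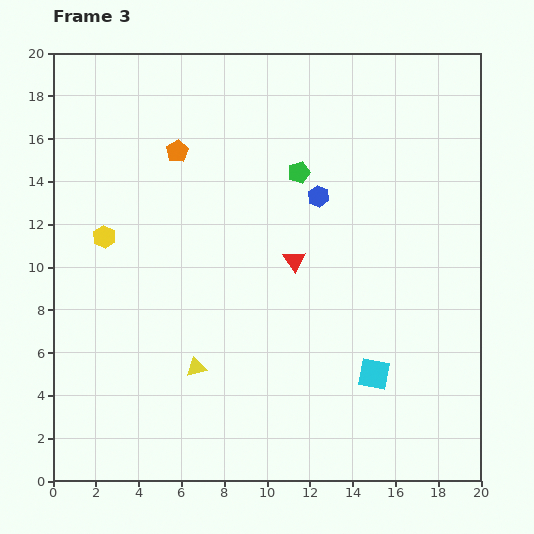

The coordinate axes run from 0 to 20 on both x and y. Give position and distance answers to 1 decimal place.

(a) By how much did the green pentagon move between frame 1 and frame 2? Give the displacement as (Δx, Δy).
(-3.0, -2.3)

The green pentagon was at (17.4, 19.1) in frame 1 and (14.4, 16.8) in frame 2.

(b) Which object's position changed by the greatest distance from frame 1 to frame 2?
the orange pentagon

(moved 6.6; next 4.1)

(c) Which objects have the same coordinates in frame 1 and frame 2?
the cyan square, the yellow hexagon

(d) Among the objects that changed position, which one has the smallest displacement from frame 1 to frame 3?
the red triangle

(moved 2.0)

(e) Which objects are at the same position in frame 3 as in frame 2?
the cyan square, the yellow hexagon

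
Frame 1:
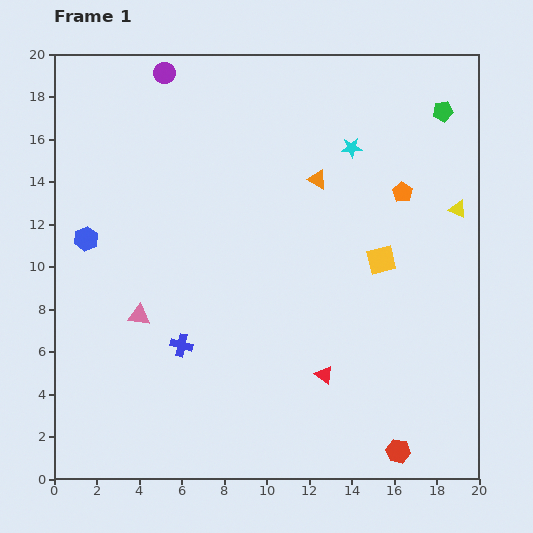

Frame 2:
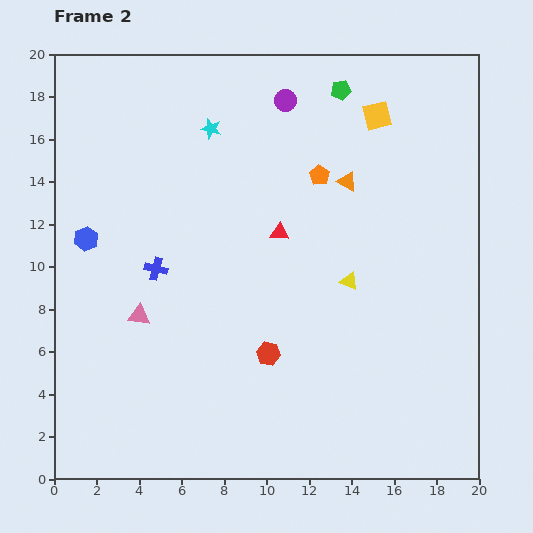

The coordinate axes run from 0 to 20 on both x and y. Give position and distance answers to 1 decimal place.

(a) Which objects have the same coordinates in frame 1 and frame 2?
the pink triangle, the blue hexagon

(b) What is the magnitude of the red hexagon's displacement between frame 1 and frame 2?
7.6

The red hexagon moved from (16.2, 1.3) to (10.1, 5.9), a distance of √(6.1² + 4.6²) ≈ 7.6.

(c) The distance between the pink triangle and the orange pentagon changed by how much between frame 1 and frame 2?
-2.9

Distance in frame 1: 13.7. Distance in frame 2: 10.8.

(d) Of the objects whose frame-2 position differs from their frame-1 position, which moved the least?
the orange triangle

(moved 1.4)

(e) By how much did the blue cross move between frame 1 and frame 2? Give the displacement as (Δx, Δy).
(-1.2, 3.6)

The blue cross was at (6.0, 6.3) in frame 1 and (4.8, 9.9) in frame 2.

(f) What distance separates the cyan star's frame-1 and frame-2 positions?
6.7

The cyan star moved from (14.0, 15.6) to (7.4, 16.5), a distance of √(6.6² + 0.9²) ≈ 6.7.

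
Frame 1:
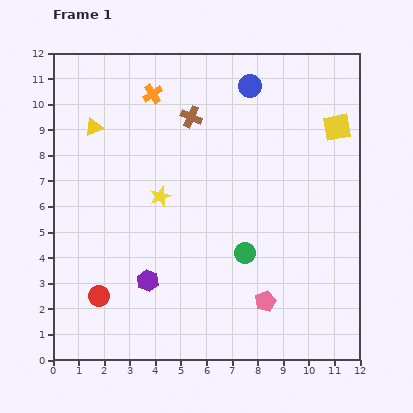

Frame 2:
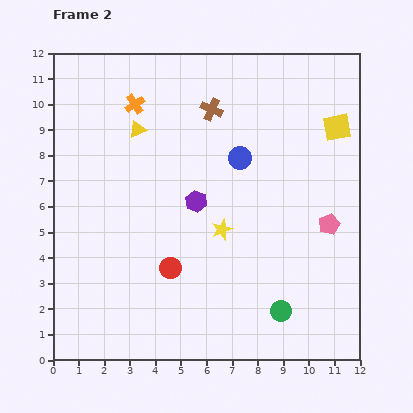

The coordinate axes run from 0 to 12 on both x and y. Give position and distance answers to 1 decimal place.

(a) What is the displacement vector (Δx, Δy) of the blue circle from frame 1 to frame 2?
(-0.4, -2.8)

The blue circle was at (7.7, 10.7) in frame 1 and (7.3, 7.9) in frame 2.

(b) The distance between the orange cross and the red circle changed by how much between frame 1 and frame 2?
-1.6

Distance in frame 1: 8.2. Distance in frame 2: 6.6.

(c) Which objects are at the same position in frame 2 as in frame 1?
the yellow square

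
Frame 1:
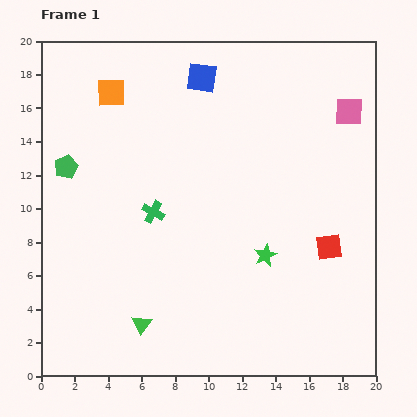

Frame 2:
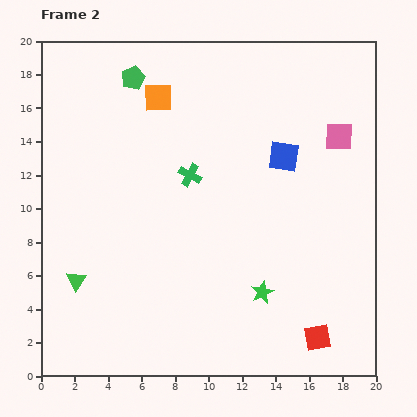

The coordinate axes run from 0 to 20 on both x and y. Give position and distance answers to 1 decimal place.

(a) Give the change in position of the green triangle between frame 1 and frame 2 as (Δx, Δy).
(-3.9, 2.6)

The green triangle was at (6.0, 3.1) in frame 1 and (2.1, 5.7) in frame 2.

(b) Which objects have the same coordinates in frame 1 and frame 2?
none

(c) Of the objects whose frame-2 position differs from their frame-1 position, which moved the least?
the pink square

(moved 1.6)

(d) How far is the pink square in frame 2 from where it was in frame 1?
1.6

The pink square moved from (18.4, 15.8) to (17.8, 14.3), a distance of √(0.6² + 1.5²) ≈ 1.6.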